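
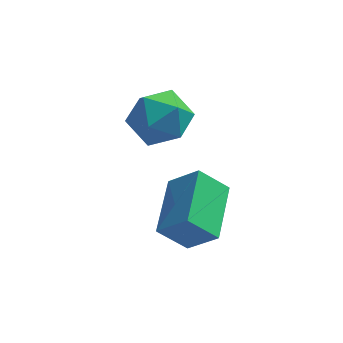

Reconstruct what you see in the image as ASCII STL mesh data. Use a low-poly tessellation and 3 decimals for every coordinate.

solid 
facet normal -0.894 0.361 -0.266
outer loop
vertex -0.172 1.678 -2.368
vertex -0.626 1.143 -1.571
vertex -0.273 2.132 -1.413
endloop
endfacet
facet normal -0.373 0.822 -0.430
outer loop
vertex -0.172 1.678 -2.368
vertex -0.273 2.132 -1.413
vertex 0.627 2.251 -1.965
endloop
endfacet
facet normal 0.085 0.491 -0.867
outer loop
vertex -0.172 1.678 -2.368
vertex 0.627 2.251 -1.965
vertex 0.829 1.335 -2.464
endloop
endfacet
facet normal -0.153 -0.173 -0.973
outer loop
vertex -0.172 1.678 -2.368
vertex 0.829 1.335 -2.464
vertex 0.054 0.651 -2.221
endloop
endfacet
facet normal -0.758 -0.253 -0.601
outer loop
vertex -0.172 1.678 -2.368
vertex 0.054 0.651 -2.221
vertex -0.626 1.143 -1.571
endloop
endfacet
facet normal -0.025 0.985 0.172
outer loop
vertex 0.627 2.251 -1.965
vertex -0.273 2.132 -1.413
vertex 0.666 2.069 -0.919
endloop
endfacet
facet normal -0.867 0.240 0.436
outer loop
vertex -0.273 2.132 -1.413
vertex -0.626 1.143 -1.571
vertex -0.109 1.385 -0.676
endloop
endfacet
facet normal -0.648 -0.754 -0.107
outer loop
vertex -0.626 1.143 -1.571
vertex 0.054 0.651 -2.221
vertex 0.093 0.469 -1.175
endloop
endfacet
facet normal 0.330 -0.625 -0.707
outer loop
vertex 0.054 0.651 -2.221
vertex 0.829 1.335 -2.464
vertex 0.993 0.588 -1.727
endloop
endfacet
facet normal 0.716 0.449 -0.535
outer loop
vertex 0.829 1.335 -2.464
vertex 0.627 2.251 -1.965
vertex 1.346 1.577 -1.569
endloop
endfacet
facet normal 0.153 0.173 0.973
outer loop
vertex 0.892 1.042 -0.772
vertex 0.666 2.069 -0.919
vertex -0.109 1.385 -0.676
endloop
endfacet
facet normal -0.085 -0.491 0.867
outer loop
vertex 0.892 1.042 -0.772
vertex -0.109 1.385 -0.676
vertex 0.093 0.469 -1.175
endloop
endfacet
facet normal 0.373 -0.822 0.430
outer loop
vertex 0.892 1.042 -0.772
vertex 0.093 0.469 -1.175
vertex 0.993 0.588 -1.727
endloop
endfacet
facet normal 0.894 -0.361 0.266
outer loop
vertex 0.892 1.042 -0.772
vertex 0.993 0.588 -1.727
vertex 1.346 1.577 -1.569
endloop
endfacet
facet normal 0.758 0.253 0.601
outer loop
vertex 0.892 1.042 -0.772
vertex 1.346 1.577 -1.569
vertex 0.666 2.069 -0.919
endloop
endfacet
facet normal -0.330 0.625 0.707
outer loop
vertex -0.109 1.385 -0.676
vertex 0.666 2.069 -0.919
vertex -0.273 2.132 -1.413
endloop
endfacet
facet normal -0.716 -0.449 0.535
outer loop
vertex 0.093 0.469 -1.175
vertex -0.109 1.385 -0.676
vertex -0.626 1.143 -1.571
endloop
endfacet
facet normal 0.025 -0.985 -0.172
outer loop
vertex 0.993 0.588 -1.727
vertex 0.093 0.469 -1.175
vertex 0.054 0.651 -2.221
endloop
endfacet
facet normal 0.867 -0.240 -0.436
outer loop
vertex 1.346 1.577 -1.569
vertex 0.993 0.588 -1.727
vertex 0.829 1.335 -2.464
endloop
endfacet
facet normal 0.648 0.754 0.107
outer loop
vertex 0.666 2.069 -0.919
vertex 1.346 1.577 -1.569
vertex 0.627 2.251 -1.965
endloop
endfacet
facet normal -0.690 0.235 -0.685
outer loop
vertex 0.457 -2.186 -3.323
vertex 0.69 -0.314 -2.915
vertex 1.321 -2.11 -4.167
endloop
endfacet
facet normal -0.121 -0.970 -0.211
outer loop
vertex 2.19 -2.406 -3.305
vertex 0.457 -2.186 -3.323
vertex 1.321 -2.11 -4.167
endloop
endfacet
facet normal -0.691 0.234 -0.684
outer loop
vertex 1.321 -2.11 -4.167
vertex 0.69 -0.314 -2.915
vertex 1.553 -0.238 -3.76
endloop
endfacet
facet normal 0.714 0.063 -0.698
outer loop
vertex 1.553 -0.238 -3.76
vertex 2.19 -2.406 -3.305
vertex 1.321 -2.11 -4.167
endloop
endfacet
facet normal -0.714 -0.063 0.698
outer loop
vertex 0.457 -2.186 -3.323
vertex 1.559 -0.61 -2.053
vertex 0.69 -0.314 -2.915
endloop
endfacet
facet normal -0.121 -0.970 -0.211
outer loop
vertex 1.327 -2.482 -2.46
vertex 0.457 -2.186 -3.323
vertex 2.19 -2.406 -3.305
endloop
endfacet
facet normal -0.714 -0.063 0.698
outer loop
vertex 1.327 -2.482 -2.46
vertex 1.559 -0.61 -2.053
vertex 0.457 -2.186 -3.323
endloop
endfacet
facet normal 0.121 0.970 0.211
outer loop
vertex 0.69 -0.314 -2.915
vertex 1.559 -0.61 -2.053
vertex 1.553 -0.238 -3.76
endloop
endfacet
facet normal 0.714 0.063 -0.698
outer loop
vertex 2.423 -0.534 -2.897
vertex 2.19 -2.406 -3.305
vertex 1.553 -0.238 -3.76
endloop
endfacet
facet normal 0.121 0.970 0.211
outer loop
vertex 1.553 -0.238 -3.76
vertex 1.559 -0.61 -2.053
vertex 2.423 -0.534 -2.897
endloop
endfacet
facet normal 0.691 -0.235 0.684
outer loop
vertex 2.423 -0.534 -2.897
vertex 1.327 -2.482 -2.46
vertex 2.19 -2.406 -3.305
endloop
endfacet
facet normal 0.690 -0.234 0.685
outer loop
vertex 1.559 -0.61 -2.053
vertex 1.327 -2.482 -2.46
vertex 2.423 -0.534 -2.897
endloop
endfacet

endsolid


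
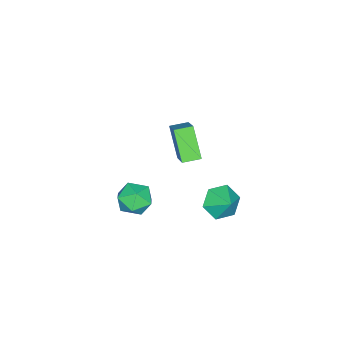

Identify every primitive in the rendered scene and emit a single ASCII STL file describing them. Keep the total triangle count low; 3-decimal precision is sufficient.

solid 
facet normal -0.112 0.881 -0.460
outer loop
vertex 3.374 0.449 -4.067
vertex 2.479 0.494 -3.762
vertex 3.177 0.857 -3.237
endloop
endfacet
facet normal 0.565 0.786 -0.252
outer loop
vertex 3.374 0.449 -4.067
vertex 3.177 0.857 -3.237
vertex 3.93 0.29 -3.318
endloop
endfacet
facet normal 0.807 0.189 -0.559
outer loop
vertex 3.374 0.449 -4.067
vertex 3.93 0.29 -3.318
vertex 3.698 -0.424 -3.895
endloop
endfacet
facet normal 0.280 -0.084 -0.956
outer loop
vertex 3.374 0.449 -4.067
vertex 3.698 -0.424 -3.895
vertex 2.801 -0.297 -4.169
endloop
endfacet
facet normal -0.287 0.343 -0.894
outer loop
vertex 3.374 0.449 -4.067
vertex 2.801 -0.297 -4.169
vertex 2.479 0.494 -3.762
endloop
endfacet
facet normal 0.567 0.687 0.454
outer loop
vertex 3.93 0.29 -3.318
vertex 3.177 0.857 -3.237
vertex 3.379 0.237 -2.551
endloop
endfacet
facet normal -0.527 0.842 0.118
outer loop
vertex 3.177 0.857 -3.237
vertex 2.479 0.494 -3.762
vertex 2.482 0.364 -2.825
endloop
endfacet
facet normal -0.811 -0.029 -0.585
outer loop
vertex 2.479 0.494 -3.762
vertex 2.801 -0.297 -4.169
vertex 2.25 -0.35 -3.402
endloop
endfacet
facet normal 0.107 -0.722 -0.684
outer loop
vertex 2.801 -0.297 -4.169
vertex 3.698 -0.424 -3.895
vertex 3.003 -0.917 -3.483
endloop
endfacet
facet normal 0.960 -0.278 -0.042
outer loop
vertex 3.698 -0.424 -3.895
vertex 3.93 0.29 -3.318
vertex 3.701 -0.554 -2.958
endloop
endfacet
facet normal -0.280 0.084 0.956
outer loop
vertex 2.806 -0.509 -2.653
vertex 3.379 0.237 -2.551
vertex 2.482 0.364 -2.825
endloop
endfacet
facet normal -0.807 -0.189 0.559
outer loop
vertex 2.806 -0.509 -2.653
vertex 2.482 0.364 -2.825
vertex 2.25 -0.35 -3.402
endloop
endfacet
facet normal -0.565 -0.786 0.252
outer loop
vertex 2.806 -0.509 -2.653
vertex 2.25 -0.35 -3.402
vertex 3.003 -0.917 -3.483
endloop
endfacet
facet normal 0.112 -0.881 0.460
outer loop
vertex 2.806 -0.509 -2.653
vertex 3.003 -0.917 -3.483
vertex 3.701 -0.554 -2.958
endloop
endfacet
facet normal 0.287 -0.343 0.894
outer loop
vertex 2.806 -0.509 -2.653
vertex 3.701 -0.554 -2.958
vertex 3.379 0.237 -2.551
endloop
endfacet
facet normal -0.107 0.722 0.684
outer loop
vertex 2.482 0.364 -2.825
vertex 3.379 0.237 -2.551
vertex 3.177 0.857 -3.237
endloop
endfacet
facet normal -0.960 0.278 0.042
outer loop
vertex 2.25 -0.35 -3.402
vertex 2.482 0.364 -2.825
vertex 2.479 0.494 -3.762
endloop
endfacet
facet normal -0.567 -0.687 -0.454
outer loop
vertex 3.003 -0.917 -3.483
vertex 2.25 -0.35 -3.402
vertex 2.801 -0.297 -4.169
endloop
endfacet
facet normal 0.527 -0.842 -0.118
outer loop
vertex 3.701 -0.554 -2.958
vertex 3.003 -0.917 -3.483
vertex 3.698 -0.424 -3.895
endloop
endfacet
facet normal 0.811 0.029 0.585
outer loop
vertex 3.379 0.237 -2.551
vertex 3.701 -0.554 -2.958
vertex 3.93 0.29 -3.318
endloop
endfacet
facet normal -0.633 0.767 0.099
outer loop
vertex 1.087 1.629 1.306
vertex 2.262 2.448 2.477
vertex 1.833 2.412 0.008
endloop
endfacet
facet normal -0.635 -0.443 -0.632
outer loop
vertex 2.378 1.752 -0.077
vertex 1.087 1.629 1.306
vertex 1.833 2.412 0.008
endloop
endfacet
facet normal -0.633 0.768 0.099
outer loop
vertex 1.833 2.412 0.008
vertex 2.262 2.448 2.477
vertex 3.009 3.231 1.179
endloop
endfacet
facet normal 0.442 0.464 -0.768
outer loop
vertex 3.009 3.231 1.179
vertex 2.378 1.752 -0.077
vertex 1.833 2.412 0.008
endloop
endfacet
facet normal -0.442 -0.464 0.768
outer loop
vertex 1.087 1.629 1.306
vertex 2.807 1.788 2.392
vertex 2.262 2.448 2.477
endloop
endfacet
facet normal -0.636 -0.442 -0.633
outer loop
vertex 1.631 0.969 1.221
vertex 1.087 1.629 1.306
vertex 2.378 1.752 -0.077
endloop
endfacet
facet normal -0.442 -0.463 0.768
outer loop
vertex 1.631 0.969 1.221
vertex 2.807 1.788 2.392
vertex 1.087 1.629 1.306
endloop
endfacet
facet normal 0.635 0.443 0.633
outer loop
vertex 2.262 2.448 2.477
vertex 2.807 1.788 2.392
vertex 3.009 3.231 1.179
endloop
endfacet
facet normal 0.442 0.463 -0.768
outer loop
vertex 3.553 2.571 1.094
vertex 2.378 1.752 -0.077
vertex 3.009 3.231 1.179
endloop
endfacet
facet normal 0.636 0.443 0.632
outer loop
vertex 3.009 3.231 1.179
vertex 2.807 1.788 2.392
vertex 3.553 2.571 1.094
endloop
endfacet
facet normal 0.633 -0.768 -0.099
outer loop
vertex 3.553 2.571 1.094
vertex 1.631 0.969 1.221
vertex 2.378 1.752 -0.077
endloop
endfacet
facet normal 0.633 -0.768 -0.099
outer loop
vertex 2.807 1.788 2.392
vertex 1.631 0.969 1.221
vertex 3.553 2.571 1.094
endloop
endfacet
facet normal -0.451 -0.649 -0.612
outer loop
vertex 1.547 3.26 -4.853
vertex 0.83 3.19 -4.25
vertex 0.812 3.841 -4.927
endloop
endfacet
facet normal 0.613 0.741 -0.272
outer loop
vertex 1.547 3.26 -4.853
vertex 0.812 3.841 -4.927
vertex 1.33 3.91 -3.57
endloop
endfacet
facet normal -0.451 -0.649 -0.612
outer loop
vertex 0.812 3.841 -4.927
vertex 0.83 3.19 -4.25
vertex 0.094 3.771 -4.324
endloop
endfacet
facet normal -0.106 0.994 -0.010
outer loop
vertex 0.812 3.841 -4.927
vertex 0.094 3.771 -4.324
vertex 1.33 3.91 -3.57
endloop
endfacet
facet normal -0.451 -0.649 -0.612
outer loop
vertex 0.094 3.771 -4.324
vertex 0.83 3.19 -4.25
vertex 0.112 3.119 -3.646
endloop
endfacet
facet normal -0.452 0.637 0.624
outer loop
vertex 0.094 3.771 -4.324
vertex 0.112 3.119 -3.646
vertex 1.33 3.91 -3.57
endloop
endfacet
facet normal -0.451 -0.649 -0.612
outer loop
vertex 0.112 3.119 -3.646
vertex 0.83 3.19 -4.25
vertex 0.848 2.538 -3.572
endloop
endfacet
facet normal -0.079 0.026 0.996
outer loop
vertex 0.112 3.119 -3.646
vertex 0.848 2.538 -3.572
vertex 1.33 3.91 -3.57
endloop
endfacet
facet normal -0.451 -0.649 -0.612
outer loop
vertex 0.848 2.538 -3.572
vertex 0.83 3.19 -4.25
vertex 1.565 2.609 -4.176
endloop
endfacet
facet normal 0.641 -0.226 0.734
outer loop
vertex 0.848 2.538 -3.572
vertex 1.565 2.609 -4.176
vertex 1.33 3.91 -3.57
endloop
endfacet
facet normal -0.451 -0.649 -0.612
outer loop
vertex 1.565 2.609 -4.176
vertex 0.83 3.19 -4.25
vertex 1.547 3.26 -4.853
endloop
endfacet
facet normal 0.986 0.131 0.100
outer loop
vertex 1.565 2.609 -4.176
vertex 1.547 3.26 -4.853
vertex 1.33 3.91 -3.57
endloop
endfacet

endsolid


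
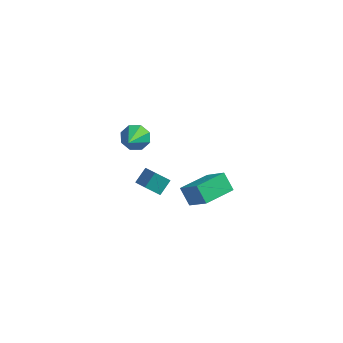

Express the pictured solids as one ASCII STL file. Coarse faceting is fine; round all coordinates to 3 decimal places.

solid 
facet normal -0.600 0.286 0.747
outer loop
vertex -1.783 2.444 -2.057
vertex -1.082 4.025 -2.099
vertex -2.893 2.907 -3.127
endloop
endfacet
facet normal -0.405 -0.914 0.025
outer loop
vertex -2.238 2.595 -3.941
vertex -1.783 2.444 -2.057
vertex -2.893 2.907 -3.127
endloop
endfacet
facet normal -0.601 0.287 0.746
outer loop
vertex -2.893 2.907 -3.127
vertex -1.082 4.025 -2.099
vertex -2.192 4.488 -3.17
endloop
endfacet
facet normal -0.689 0.288 -0.665
outer loop
vertex -2.192 4.488 -3.17
vertex -2.238 2.595 -3.941
vertex -2.893 2.907 -3.127
endloop
endfacet
facet normal 0.689 -0.288 0.665
outer loop
vertex -1.783 2.444 -2.057
vertex -0.427 3.713 -2.913
vertex -1.082 4.025 -2.099
endloop
endfacet
facet normal -0.405 -0.914 0.025
outer loop
vertex -1.128 2.132 -2.87
vertex -1.783 2.444 -2.057
vertex -2.238 2.595 -3.941
endloop
endfacet
facet normal 0.689 -0.287 0.665
outer loop
vertex -1.128 2.132 -2.87
vertex -0.427 3.713 -2.913
vertex -1.783 2.444 -2.057
endloop
endfacet
facet normal 0.405 0.914 -0.025
outer loop
vertex -1.082 4.025 -2.099
vertex -0.427 3.713 -2.913
vertex -2.192 4.488 -3.17
endloop
endfacet
facet normal -0.689 0.288 -0.665
outer loop
vertex -1.537 4.176 -3.983
vertex -2.238 2.595 -3.941
vertex -2.192 4.488 -3.17
endloop
endfacet
facet normal 0.405 0.914 -0.025
outer loop
vertex -2.192 4.488 -3.17
vertex -0.427 3.713 -2.913
vertex -1.537 4.176 -3.983
endloop
endfacet
facet normal 0.601 -0.286 -0.746
outer loop
vertex -1.537 4.176 -3.983
vertex -1.128 2.132 -2.87
vertex -2.238 2.595 -3.941
endloop
endfacet
facet normal 0.600 -0.286 -0.747
outer loop
vertex -0.427 3.713 -2.913
vertex -1.128 2.132 -2.87
vertex -1.537 4.176 -3.983
endloop
endfacet
facet normal -0.212 0.819 -0.533
outer loop
vertex -3.031 0.042 2.839
vertex -3.739 -0.042 2.992
vertex -3.181 0.308 3.307
endloop
endfacet
facet normal 0.951 -0.006 0.308
outer loop
vertex -3.031 0.042 2.839
vertex -3.181 0.308 3.307
vertex -3.381 -1.418 3.888
endloop
endfacet
facet normal -0.213 0.819 -0.533
outer loop
vertex -3.181 0.308 3.307
vertex -3.739 -0.042 2.992
vertex -3.659 0.368 3.59
endloop
endfacet
facet normal 0.517 0.219 0.827
outer loop
vertex -3.181 0.308 3.307
vertex -3.659 0.368 3.59
vertex -3.381 -1.418 3.888
endloop
endfacet
facet normal -0.214 0.819 -0.533
outer loop
vertex -3.659 0.368 3.59
vertex -3.739 -0.042 2.992
vertex -4.183 0.188 3.524
endloop
endfacet
facet normal -0.170 0.136 0.976
outer loop
vertex -3.659 0.368 3.59
vertex -4.183 0.188 3.524
vertex -3.381 -1.418 3.888
endloop
endfacet
facet normal -0.214 0.819 -0.533
outer loop
vertex -4.183 0.188 3.524
vertex -3.739 -0.042 2.992
vertex -4.448 -0.127 3.146
endloop
endfacet
facet normal -0.713 -0.204 0.670
outer loop
vertex -4.183 0.188 3.524
vertex -4.448 -0.127 3.146
vertex -3.381 -1.418 3.888
endloop
endfacet
facet normal -0.214 0.818 -0.534
outer loop
vertex -4.448 -0.127 3.146
vertex -3.739 -0.042 2.992
vertex -4.297 -0.393 2.678
endloop
endfacet
facet normal -0.792 -0.604 0.088
outer loop
vertex -4.448 -0.127 3.146
vertex -4.297 -0.393 2.678
vertex -3.381 -1.418 3.888
endloop
endfacet
facet normal -0.215 0.818 -0.533
outer loop
vertex -4.297 -0.393 2.678
vertex -3.739 -0.042 2.992
vertex -3.82 -0.453 2.394
endloop
endfacet
facet normal -0.360 -0.828 -0.429
outer loop
vertex -4.297 -0.393 2.678
vertex -3.82 -0.453 2.394
vertex -3.381 -1.418 3.888
endloop
endfacet
facet normal -0.213 0.818 -0.534
outer loop
vertex -3.82 -0.453 2.394
vertex -3.739 -0.042 2.992
vertex -3.295 -0.273 2.461
endloop
endfacet
facet normal 0.330 -0.746 -0.579
outer loop
vertex -3.82 -0.453 2.394
vertex -3.295 -0.273 2.461
vertex -3.381 -1.418 3.888
endloop
endfacet
facet normal -0.212 0.819 -0.534
outer loop
vertex -3.295 -0.273 2.461
vertex -3.739 -0.042 2.992
vertex -3.031 0.042 2.839
endloop
endfacet
facet normal 0.873 -0.405 -0.272
outer loop
vertex -3.295 -0.273 2.461
vertex -3.031 0.042 2.839
vertex -3.381 -1.418 3.888
endloop
endfacet
facet normal -0.601 -0.400 0.692
outer loop
vertex -2.446 -0.623 1.386
vertex -3.183 -0.147 1.021
vertex -2.621 -1.321 0.83
endloop
endfacet
facet normal 0.775 -0.501 0.385
outer loop
vertex -2.037 -0.933 0.159
vertex -2.446 -0.623 1.386
vertex -2.621 -1.321 0.83
endloop
endfacet
facet normal -0.602 -0.401 0.691
outer loop
vertex -2.621 -1.321 0.83
vertex -3.183 -0.147 1.021
vertex -3.357 -0.846 0.464
endloop
endfacet
facet normal -0.192 -0.768 -0.611
outer loop
vertex -3.357 -0.846 0.464
vertex -2.037 -0.933 0.159
vertex -2.621 -1.321 0.83
endloop
endfacet
facet normal 0.193 0.767 0.612
outer loop
vertex -2.446 -0.623 1.386
vertex -2.599 0.241 0.35
vertex -3.183 -0.147 1.021
endloop
endfacet
facet normal 0.776 -0.500 0.385
outer loop
vertex -1.863 -0.234 0.716
vertex -2.446 -0.623 1.386
vertex -2.037 -0.933 0.159
endloop
endfacet
facet normal 0.191 0.768 0.612
outer loop
vertex -1.863 -0.234 0.716
vertex -2.599 0.241 0.35
vertex -2.446 -0.623 1.386
endloop
endfacet
facet normal -0.775 0.500 -0.386
outer loop
vertex -3.183 -0.147 1.021
vertex -2.599 0.241 0.35
vertex -3.357 -0.846 0.464
endloop
endfacet
facet normal -0.192 -0.767 -0.612
outer loop
vertex -2.774 -0.457 -0.206
vertex -2.037 -0.933 0.159
vertex -3.357 -0.846 0.464
endloop
endfacet
facet normal -0.776 0.501 -0.384
outer loop
vertex -3.357 -0.846 0.464
vertex -2.599 0.241 0.35
vertex -2.774 -0.457 -0.206
endloop
endfacet
facet normal 0.601 0.401 -0.691
outer loop
vertex -2.774 -0.457 -0.206
vertex -1.863 -0.234 0.716
vertex -2.037 -0.933 0.159
endloop
endfacet
facet normal 0.602 0.400 -0.691
outer loop
vertex -2.599 0.241 0.35
vertex -1.863 -0.234 0.716
vertex -2.774 -0.457 -0.206
endloop
endfacet

endsolid


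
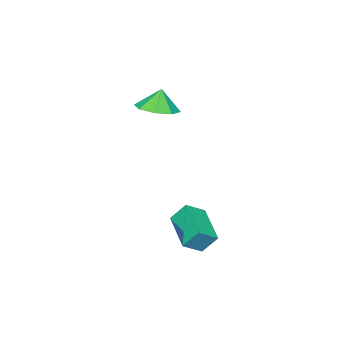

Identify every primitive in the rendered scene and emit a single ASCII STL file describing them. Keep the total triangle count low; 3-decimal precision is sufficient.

solid 
facet normal -0.310 0.529 0.790
outer loop
vertex 1.857 1.403 -2.866
vertex 2.863 2.826 -3.425
vertex 1.089 1.739 -3.393
endloop
endfacet
facet normal -0.550 -0.777 0.305
outer loop
vertex 1.397 1.214 -4.175
vertex 1.857 1.403 -2.866
vertex 1.089 1.739 -3.393
endloop
endfacet
facet normal -0.311 0.530 0.789
outer loop
vertex 1.089 1.739 -3.393
vertex 2.863 2.826 -3.425
vertex 2.096 3.161 -3.952
endloop
endfacet
facet normal -0.775 0.339 -0.533
outer loop
vertex 2.096 3.161 -3.952
vertex 1.397 1.214 -4.175
vertex 1.089 1.739 -3.393
endloop
endfacet
facet normal 0.775 -0.339 0.533
outer loop
vertex 1.857 1.403 -2.866
vertex 3.171 2.301 -4.207
vertex 2.863 2.826 -3.425
endloop
endfacet
facet normal -0.549 -0.778 0.305
outer loop
vertex 2.164 0.879 -3.648
vertex 1.857 1.403 -2.866
vertex 1.397 1.214 -4.175
endloop
endfacet
facet normal 0.775 -0.340 0.532
outer loop
vertex 2.164 0.879 -3.648
vertex 3.171 2.301 -4.207
vertex 1.857 1.403 -2.866
endloop
endfacet
facet normal 0.550 0.778 -0.306
outer loop
vertex 2.863 2.826 -3.425
vertex 3.171 2.301 -4.207
vertex 2.096 3.161 -3.952
endloop
endfacet
facet normal -0.776 0.339 -0.532
outer loop
vertex 2.403 2.637 -4.734
vertex 1.397 1.214 -4.175
vertex 2.096 3.161 -3.952
endloop
endfacet
facet normal 0.550 0.778 -0.305
outer loop
vertex 2.096 3.161 -3.952
vertex 3.171 2.301 -4.207
vertex 2.403 2.637 -4.734
endloop
endfacet
facet normal 0.311 -0.530 -0.789
outer loop
vertex 2.403 2.637 -4.734
vertex 2.164 0.879 -3.648
vertex 1.397 1.214 -4.175
endloop
endfacet
facet normal 0.310 -0.530 -0.789
outer loop
vertex 3.171 2.301 -4.207
vertex 2.164 0.879 -3.648
vertex 2.403 2.637 -4.734
endloop
endfacet
facet normal 0.244 -0.021 -0.969
outer loop
vertex -0.663 -3.304 0.207
vertex -1.153 -2.49 0.066
vertex -0.247 -2.706 0.299
endloop
endfacet
facet normal 0.440 -0.428 0.789
outer loop
vertex -0.663 -3.304 0.207
vertex -0.247 -2.706 0.299
vertex -1.407 -2.47 1.074
endloop
endfacet
facet normal 0.245 -0.019 -0.969
outer loop
vertex -0.247 -2.706 0.299
vertex -1.153 -2.49 0.066
vertex -0.361 -1.981 0.256
endloop
endfacet
facet normal 0.569 0.138 0.810
outer loop
vertex -0.247 -2.706 0.299
vertex -0.361 -1.981 0.256
vertex -1.407 -2.47 1.074
endloop
endfacet
facet normal 0.245 -0.020 -0.969
outer loop
vertex -0.361 -1.981 0.256
vertex -1.153 -2.49 0.066
vertex -0.939 -1.555 0.101
endloop
endfacet
facet normal 0.272 0.632 0.725
outer loop
vertex -0.361 -1.981 0.256
vertex -0.939 -1.555 0.101
vertex -1.407 -2.47 1.074
endloop
endfacet
facet normal 0.246 -0.020 -0.969
outer loop
vertex -0.939 -1.555 0.101
vertex -1.153 -2.49 0.066
vertex -1.642 -1.677 -0.075
endloop
endfacet
facet normal -0.278 0.763 0.583
outer loop
vertex -0.939 -1.555 0.101
vertex -1.642 -1.677 -0.075
vertex -1.407 -2.47 1.074
endloop
endfacet
facet normal 0.245 -0.020 -0.969
outer loop
vertex -1.642 -1.677 -0.075
vertex -1.153 -2.49 0.066
vertex -2.059 -2.275 -0.168
endloop
endfacet
facet normal -0.757 0.455 0.469
outer loop
vertex -1.642 -1.677 -0.075
vertex -2.059 -2.275 -0.168
vertex -1.407 -2.47 1.074
endloop
endfacet
facet normal 0.246 -0.020 -0.969
outer loop
vertex -2.059 -2.275 -0.168
vertex -1.153 -2.49 0.066
vertex -1.944 -3.0 -0.124
endloop
endfacet
facet normal -0.887 -0.114 0.448
outer loop
vertex -2.059 -2.275 -0.168
vertex -1.944 -3.0 -0.124
vertex -1.407 -2.47 1.074
endloop
endfacet
facet normal 0.245 -0.020 -0.969
outer loop
vertex -1.944 -3.0 -0.124
vertex -1.153 -2.49 0.066
vertex -1.366 -3.426 0.031
endloop
endfacet
facet normal -0.590 -0.607 0.533
outer loop
vertex -1.944 -3.0 -0.124
vertex -1.366 -3.426 0.031
vertex -1.407 -2.47 1.074
endloop
endfacet
facet normal 0.246 -0.020 -0.969
outer loop
vertex -1.366 -3.426 0.031
vertex -1.153 -2.49 0.066
vertex -0.663 -3.304 0.207
endloop
endfacet
facet normal -0.041 -0.737 0.674
outer loop
vertex -1.366 -3.426 0.031
vertex -0.663 -3.304 0.207
vertex -1.407 -2.47 1.074
endloop
endfacet

endsolid


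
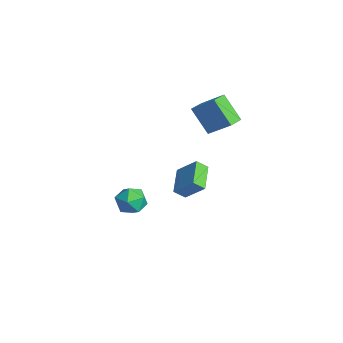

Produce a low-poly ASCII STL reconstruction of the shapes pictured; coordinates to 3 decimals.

solid 
facet normal -0.535 -0.491 -0.688
outer loop
vertex -2.174 0.272 -2.844
vertex -3.735 1.127 -2.24
vertex -2.03 0.963 -3.449
endloop
endfacet
facet normal 0.831 -0.455 -0.321
outer loop
vertex -1.105 1.813 -2.26
vertex -2.174 0.272 -2.844
vertex -2.03 0.963 -3.449
endloop
endfacet
facet normal -0.535 -0.491 -0.687
outer loop
vertex -2.03 0.963 -3.449
vertex -3.735 1.127 -2.24
vertex -3.591 1.818 -2.846
endloop
endfacet
facet normal 0.155 0.743 -0.652
outer loop
vertex -3.591 1.818 -2.846
vertex -1.105 1.813 -2.26
vertex -2.03 0.963 -3.449
endloop
endfacet
facet normal -0.155 -0.743 0.651
outer loop
vertex -2.174 0.272 -2.844
vertex -2.81 1.977 -1.051
vertex -3.735 1.127 -2.24
endloop
endfacet
facet normal 0.831 -0.455 -0.321
outer loop
vertex -1.249 1.122 -1.654
vertex -2.174 0.272 -2.844
vertex -1.105 1.813 -2.26
endloop
endfacet
facet normal -0.155 -0.743 0.651
outer loop
vertex -1.249 1.122 -1.654
vertex -2.81 1.977 -1.051
vertex -2.174 0.272 -2.844
endloop
endfacet
facet normal -0.831 0.455 0.321
outer loop
vertex -3.735 1.127 -2.24
vertex -2.81 1.977 -1.051
vertex -3.591 1.818 -2.846
endloop
endfacet
facet normal 0.155 0.743 -0.651
outer loop
vertex -2.666 2.668 -1.656
vertex -1.105 1.813 -2.26
vertex -3.591 1.818 -2.846
endloop
endfacet
facet normal -0.831 0.454 0.321
outer loop
vertex -3.591 1.818 -2.846
vertex -2.81 1.977 -1.051
vertex -2.666 2.668 -1.656
endloop
endfacet
facet normal 0.535 0.491 0.687
outer loop
vertex -2.666 2.668 -1.656
vertex -1.249 1.122 -1.654
vertex -1.105 1.813 -2.26
endloop
endfacet
facet normal 0.535 0.491 0.688
outer loop
vertex -2.81 1.977 -1.051
vertex -1.249 1.122 -1.654
vertex -2.666 2.668 -1.656
endloop
endfacet
facet normal -0.863 0.490 0.122
outer loop
vertex 1.106 -3.359 -0.097
vertex 0.893 -3.937 0.716
vertex 1.405 -3.063 0.833
endloop
endfacet
facet normal -0.371 0.913 -0.171
outer loop
vertex 1.106 -3.359 -0.097
vertex 1.405 -3.063 0.833
vertex 2.034 -2.957 0.037
endloop
endfacet
facet normal -0.151 0.609 -0.779
outer loop
vertex 1.106 -3.359 -0.097
vertex 2.034 -2.957 0.037
vertex 1.911 -3.767 -0.572
endloop
endfacet
facet normal -0.509 -0.003 -0.861
outer loop
vertex 1.106 -3.359 -0.097
vertex 1.911 -3.767 -0.572
vertex 1.205 -4.372 -0.152
endloop
endfacet
facet normal -0.950 -0.076 -0.303
outer loop
vertex 1.106 -3.359 -0.097
vertex 1.205 -4.372 -0.152
vertex 0.893 -3.937 0.716
endloop
endfacet
facet normal 0.187 0.944 0.273
outer loop
vertex 2.034 -2.957 0.037
vertex 1.405 -3.063 0.833
vertex 2.395 -3.288 0.932
endloop
endfacet
facet normal -0.612 0.258 0.748
outer loop
vertex 1.405 -3.063 0.833
vertex 0.893 -3.937 0.716
vertex 1.689 -3.893 1.352
endloop
endfacet
facet normal -0.751 -0.658 0.060
outer loop
vertex 0.893 -3.937 0.716
vertex 1.205 -4.372 -0.152
vertex 1.566 -4.703 0.743
endloop
endfacet
facet normal -0.038 -0.539 -0.841
outer loop
vertex 1.205 -4.372 -0.152
vertex 1.911 -3.767 -0.572
vertex 2.195 -4.597 -0.053
endloop
endfacet
facet normal 0.542 0.451 -0.709
outer loop
vertex 1.911 -3.767 -0.572
vertex 2.034 -2.957 0.037
vertex 2.707 -3.723 0.064
endloop
endfacet
facet normal 0.509 0.003 0.861
outer loop
vertex 2.494 -4.301 0.877
vertex 2.395 -3.288 0.932
vertex 1.689 -3.893 1.352
endloop
endfacet
facet normal 0.151 -0.609 0.779
outer loop
vertex 2.494 -4.301 0.877
vertex 1.689 -3.893 1.352
vertex 1.566 -4.703 0.743
endloop
endfacet
facet normal 0.371 -0.913 0.171
outer loop
vertex 2.494 -4.301 0.877
vertex 1.566 -4.703 0.743
vertex 2.195 -4.597 -0.053
endloop
endfacet
facet normal 0.863 -0.490 -0.122
outer loop
vertex 2.494 -4.301 0.877
vertex 2.195 -4.597 -0.053
vertex 2.707 -3.723 0.064
endloop
endfacet
facet normal 0.950 0.076 0.303
outer loop
vertex 2.494 -4.301 0.877
vertex 2.707 -3.723 0.064
vertex 2.395 -3.288 0.932
endloop
endfacet
facet normal 0.038 0.539 0.841
outer loop
vertex 1.689 -3.893 1.352
vertex 2.395 -3.288 0.932
vertex 1.405 -3.063 0.833
endloop
endfacet
facet normal -0.542 -0.451 0.709
outer loop
vertex 1.566 -4.703 0.743
vertex 1.689 -3.893 1.352
vertex 0.893 -3.937 0.716
endloop
endfacet
facet normal -0.187 -0.944 -0.273
outer loop
vertex 2.195 -4.597 -0.053
vertex 1.566 -4.703 0.743
vertex 1.205 -4.372 -0.152
endloop
endfacet
facet normal 0.612 -0.258 -0.748
outer loop
vertex 2.707 -3.723 0.064
vertex 2.195 -4.597 -0.053
vertex 1.911 -3.767 -0.572
endloop
endfacet
facet normal 0.751 0.658 -0.060
outer loop
vertex 2.395 -3.288 0.932
vertex 2.707 -3.723 0.064
vertex 2.034 -2.957 0.037
endloop
endfacet
facet normal -0.571 0.809 -0.140
outer loop
vertex -5.325 3.315 2.073
vertex -4.222 4.302 3.28
vertex -4.124 3.892 0.502
endloop
endfacet
facet normal -0.578 -0.517 -0.632
outer loop
vertex -3.478 2.978 0.66
vertex -5.325 3.315 2.073
vertex -4.124 3.892 0.502
endloop
endfacet
facet normal -0.571 0.809 -0.140
outer loop
vertex -4.124 3.892 0.502
vertex -4.222 4.302 3.28
vertex -3.02 4.879 1.709
endloop
endfacet
facet normal 0.583 0.280 -0.763
outer loop
vertex -3.02 4.879 1.709
vertex -3.478 2.978 0.66
vertex -4.124 3.892 0.502
endloop
endfacet
facet normal -0.583 -0.280 0.762
outer loop
vertex -5.325 3.315 2.073
vertex -3.576 3.388 3.438
vertex -4.222 4.302 3.28
endloop
endfacet
facet normal -0.578 -0.517 -0.632
outer loop
vertex -4.68 2.401 2.231
vertex -5.325 3.315 2.073
vertex -3.478 2.978 0.66
endloop
endfacet
facet normal -0.583 -0.280 0.762
outer loop
vertex -4.68 2.401 2.231
vertex -3.576 3.388 3.438
vertex -5.325 3.315 2.073
endloop
endfacet
facet normal 0.577 0.517 0.632
outer loop
vertex -4.222 4.302 3.28
vertex -3.576 3.388 3.438
vertex -3.02 4.879 1.709
endloop
endfacet
facet normal 0.584 0.280 -0.762
outer loop
vertex -2.375 3.965 1.867
vertex -3.478 2.978 0.66
vertex -3.02 4.879 1.709
endloop
endfacet
facet normal 0.578 0.517 0.632
outer loop
vertex -3.02 4.879 1.709
vertex -3.576 3.388 3.438
vertex -2.375 3.965 1.867
endloop
endfacet
facet normal 0.571 -0.809 0.140
outer loop
vertex -2.375 3.965 1.867
vertex -4.68 2.401 2.231
vertex -3.478 2.978 0.66
endloop
endfacet
facet normal 0.571 -0.809 0.139
outer loop
vertex -3.576 3.388 3.438
vertex -4.68 2.401 2.231
vertex -2.375 3.965 1.867
endloop
endfacet

endsolid


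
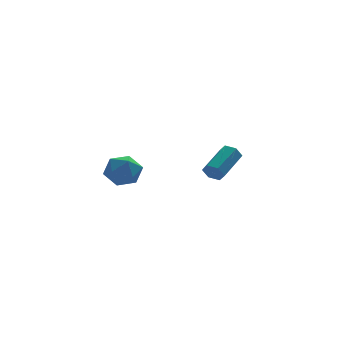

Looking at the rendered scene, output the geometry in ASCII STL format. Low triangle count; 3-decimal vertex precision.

solid 
facet normal -0.672 -0.623 -0.400
outer loop
vertex 1.624 2.62 0.531
vertex 1.315 2.631 1.033
vertex 1.202 3.025 0.609
endloop
endfacet
facet normal 0.193 0.375 -0.907
outer loop
vertex 1.624 2.62 0.531
vertex 1.202 3.025 0.609
vertex 2.854 3.759 1.264
endloop
endfacet
facet normal 0.192 0.377 -0.906
outer loop
vertex 2.854 3.759 1.264
vertex 1.202 3.025 0.609
vertex 2.432 4.164 1.343
endloop
endfacet
facet normal 0.672 0.622 0.401
outer loop
vertex 2.854 3.759 1.264
vertex 2.432 4.164 1.343
vertex 2.545 3.769 1.767
endloop
endfacet
facet normal -0.672 -0.623 -0.400
outer loop
vertex 1.202 3.025 0.609
vertex 1.315 2.631 1.033
vertex 0.893 3.035 1.112
endloop
endfacet
facet normal -0.523 0.783 -0.337
outer loop
vertex 1.202 3.025 0.609
vertex 0.893 3.035 1.112
vertex 2.432 4.164 1.343
endloop
endfacet
facet normal -0.523 0.783 -0.337
outer loop
vertex 2.432 4.164 1.343
vertex 0.893 3.035 1.112
vertex 2.123 4.174 1.846
endloop
endfacet
facet normal 0.672 0.622 0.401
outer loop
vertex 2.432 4.164 1.343
vertex 2.123 4.174 1.846
vertex 2.545 3.769 1.767
endloop
endfacet
facet normal -0.672 -0.623 -0.400
outer loop
vertex 0.893 3.035 1.112
vertex 1.315 2.631 1.033
vertex 1.006 2.641 1.536
endloop
endfacet
facet normal -0.715 0.406 0.568
outer loop
vertex 0.893 3.035 1.112
vertex 1.006 2.641 1.536
vertex 2.123 4.174 1.846
endloop
endfacet
facet normal -0.715 0.406 0.569
outer loop
vertex 2.123 4.174 1.846
vertex 1.006 2.641 1.536
vertex 2.236 3.78 2.269
endloop
endfacet
facet normal 0.672 0.623 0.400
outer loop
vertex 2.123 4.174 1.846
vertex 2.236 3.78 2.269
vertex 2.545 3.769 1.767
endloop
endfacet
facet normal -0.672 -0.622 -0.401
outer loop
vertex 1.006 2.641 1.536
vertex 1.315 2.631 1.033
vertex 1.428 2.236 1.457
endloop
endfacet
facet normal -0.192 -0.376 0.906
outer loop
vertex 1.006 2.641 1.536
vertex 1.428 2.236 1.457
vertex 2.236 3.78 2.269
endloop
endfacet
facet normal -0.193 -0.376 0.906
outer loop
vertex 2.236 3.78 2.269
vertex 1.428 2.236 1.457
vertex 2.658 3.375 2.191
endloop
endfacet
facet normal 0.672 0.623 0.400
outer loop
vertex 2.236 3.78 2.269
vertex 2.658 3.375 2.191
vertex 2.545 3.769 1.767
endloop
endfacet
facet normal -0.672 -0.622 -0.401
outer loop
vertex 1.428 2.236 1.457
vertex 1.315 2.631 1.033
vertex 1.737 2.226 0.954
endloop
endfacet
facet normal 0.523 -0.783 0.337
outer loop
vertex 1.428 2.236 1.457
vertex 1.737 2.226 0.954
vertex 2.658 3.375 2.191
endloop
endfacet
facet normal 0.523 -0.783 0.337
outer loop
vertex 2.658 3.375 2.191
vertex 1.737 2.226 0.954
vertex 2.967 3.365 1.688
endloop
endfacet
facet normal 0.672 0.623 0.400
outer loop
vertex 2.658 3.375 2.191
vertex 2.967 3.365 1.688
vertex 2.545 3.769 1.767
endloop
endfacet
facet normal -0.672 -0.623 -0.400
outer loop
vertex 1.737 2.226 0.954
vertex 1.315 2.631 1.033
vertex 1.624 2.62 0.531
endloop
endfacet
facet normal 0.715 -0.406 -0.569
outer loop
vertex 1.737 2.226 0.954
vertex 1.624 2.62 0.531
vertex 2.967 3.365 1.688
endloop
endfacet
facet normal 0.715 -0.407 -0.568
outer loop
vertex 2.967 3.365 1.688
vertex 1.624 2.62 0.531
vertex 2.854 3.759 1.264
endloop
endfacet
facet normal 0.672 0.623 0.400
outer loop
vertex 2.967 3.365 1.688
vertex 2.854 3.759 1.264
vertex 2.545 3.769 1.767
endloop
endfacet
facet normal -0.941 -0.055 0.335
outer loop
vertex -4.655 -0.281 2.802
vertex -4.457 -1.105 3.223
vertex -4.337 -0.292 3.693
endloop
endfacet
facet normal -0.733 0.625 0.269
outer loop
vertex -4.655 -0.281 2.802
vertex -4.337 -0.292 3.693
vertex -4.011 0.353 3.083
endloop
endfacet
facet normal -0.543 0.733 -0.410
outer loop
vertex -4.655 -0.281 2.802
vertex -4.011 0.353 3.083
vertex -3.929 -0.06 2.236
endloop
endfacet
facet normal -0.633 0.121 -0.765
outer loop
vertex -4.655 -0.281 2.802
vertex -3.929 -0.06 2.236
vertex -4.205 -0.961 2.322
endloop
endfacet
facet normal -0.879 -0.367 -0.304
outer loop
vertex -4.655 -0.281 2.802
vertex -4.205 -0.961 2.322
vertex -4.457 -1.105 3.223
endloop
endfacet
facet normal -0.155 0.719 0.677
outer loop
vertex -4.011 0.353 3.083
vertex -4.337 -0.292 3.693
vertex -3.415 -0.079 3.678
endloop
endfacet
facet normal -0.491 -0.380 0.784
outer loop
vertex -4.337 -0.292 3.693
vertex -4.457 -1.105 3.223
vertex -3.691 -0.98 3.764
endloop
endfacet
facet normal -0.391 -0.885 -0.251
outer loop
vertex -4.457 -1.105 3.223
vertex -4.205 -0.961 2.322
vertex -3.609 -1.393 2.917
endloop
endfacet
facet normal 0.006 -0.097 -0.995
outer loop
vertex -4.205 -0.961 2.322
vertex -3.929 -0.06 2.236
vertex -3.283 -0.748 2.307
endloop
endfacet
facet normal 0.152 0.894 -0.421
outer loop
vertex -3.929 -0.06 2.236
vertex -4.011 0.353 3.083
vertex -3.163 0.065 2.777
endloop
endfacet
facet normal 0.633 -0.121 0.765
outer loop
vertex -2.965 -0.759 3.198
vertex -3.415 -0.079 3.678
vertex -3.691 -0.98 3.764
endloop
endfacet
facet normal 0.543 -0.733 0.410
outer loop
vertex -2.965 -0.759 3.198
vertex -3.691 -0.98 3.764
vertex -3.609 -1.393 2.917
endloop
endfacet
facet normal 0.733 -0.625 -0.269
outer loop
vertex -2.965 -0.759 3.198
vertex -3.609 -1.393 2.917
vertex -3.283 -0.748 2.307
endloop
endfacet
facet normal 0.941 0.055 -0.335
outer loop
vertex -2.965 -0.759 3.198
vertex -3.283 -0.748 2.307
vertex -3.163 0.065 2.777
endloop
endfacet
facet normal 0.879 0.367 0.304
outer loop
vertex -2.965 -0.759 3.198
vertex -3.163 0.065 2.777
vertex -3.415 -0.079 3.678
endloop
endfacet
facet normal -0.006 0.097 0.995
outer loop
vertex -3.691 -0.98 3.764
vertex -3.415 -0.079 3.678
vertex -4.337 -0.292 3.693
endloop
endfacet
facet normal -0.152 -0.894 0.421
outer loop
vertex -3.609 -1.393 2.917
vertex -3.691 -0.98 3.764
vertex -4.457 -1.105 3.223
endloop
endfacet
facet normal 0.155 -0.719 -0.677
outer loop
vertex -3.283 -0.748 2.307
vertex -3.609 -1.393 2.917
vertex -4.205 -0.961 2.322
endloop
endfacet
facet normal 0.491 0.380 -0.784
outer loop
vertex -3.163 0.065 2.777
vertex -3.283 -0.748 2.307
vertex -3.929 -0.06 2.236
endloop
endfacet
facet normal 0.391 0.885 0.251
outer loop
vertex -3.415 -0.079 3.678
vertex -3.163 0.065 2.777
vertex -4.011 0.353 3.083
endloop
endfacet

endsolid


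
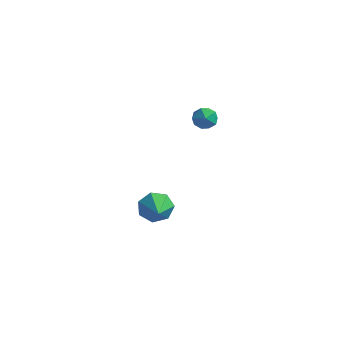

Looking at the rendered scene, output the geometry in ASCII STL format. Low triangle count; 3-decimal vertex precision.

solid 
facet normal -0.458 0.781 -0.425
outer loop
vertex -2.017 -2.795 -4.945
vertex -2.687 -2.821 -4.272
vertex -1.867 -2.341 -4.273
endloop
endfacet
facet normal 0.983 -0.116 -0.141
outer loop
vertex -2.017 -2.795 -4.945
vertex -1.867 -2.341 -4.273
vertex -1.973 -4.039 -3.608
endloop
endfacet
facet normal -0.458 0.781 -0.425
outer loop
vertex -1.867 -2.341 -4.273
vertex -2.687 -2.821 -4.272
vertex -2.335 -2.249 -3.6
endloop
endfacet
facet normal 0.820 0.163 0.548
outer loop
vertex -1.867 -2.341 -4.273
vertex -2.335 -2.249 -3.6
vertex -1.973 -4.039 -3.608
endloop
endfacet
facet normal -0.457 0.781 -0.425
outer loop
vertex -2.335 -2.249 -3.6
vertex -2.687 -2.821 -4.272
vertex -3.068 -2.587 -3.433
endloop
endfacet
facet normal 0.206 0.037 0.978
outer loop
vertex -2.335 -2.249 -3.6
vertex -3.068 -2.587 -3.433
vertex -1.973 -4.039 -3.608
endloop
endfacet
facet normal -0.458 0.781 -0.426
outer loop
vertex -3.068 -2.587 -3.433
vertex -2.687 -2.821 -4.272
vertex -3.514 -3.102 -3.898
endloop
endfacet
facet normal -0.399 -0.400 0.825
outer loop
vertex -3.068 -2.587 -3.433
vertex -3.514 -3.102 -3.898
vertex -1.973 -4.039 -3.608
endloop
endfacet
facet normal -0.458 0.781 -0.426
outer loop
vertex -3.514 -3.102 -3.898
vertex -2.687 -2.821 -4.272
vertex -3.337 -3.405 -4.644
endloop
endfacet
facet normal -0.536 -0.819 0.205
outer loop
vertex -3.514 -3.102 -3.898
vertex -3.337 -3.405 -4.644
vertex -1.973 -4.039 -3.608
endloop
endfacet
facet normal -0.458 0.781 -0.425
outer loop
vertex -3.337 -3.405 -4.644
vertex -2.687 -2.821 -4.272
vertex -2.671 -3.268 -5.11
endloop
endfacet
facet normal -0.105 -0.904 -0.415
outer loop
vertex -3.337 -3.405 -4.644
vertex -2.671 -3.268 -5.11
vertex -1.973 -4.039 -3.608
endloop
endfacet
facet normal -0.457 0.781 -0.425
outer loop
vertex -2.671 -3.268 -5.11
vertex -2.687 -2.821 -4.272
vertex -2.017 -2.795 -4.945
endloop
endfacet
facet normal 0.571 -0.591 -0.569
outer loop
vertex -2.671 -3.268 -5.11
vertex -2.017 -2.795 -4.945
vertex -1.973 -4.039 -3.608
endloop
endfacet
facet normal -0.580 0.492 0.649
outer loop
vertex -1.191 -1.562 2.579
vertex -0.736 -1.76 3.136
vertex -0.615 -1.125 2.763
endloop
endfacet
facet normal -0.605 0.796 0.004
outer loop
vertex -1.191 -1.562 2.579
vertex -0.615 -1.125 2.763
vertex -0.778 -1.245 2.045
endloop
endfacet
facet normal -0.832 0.306 -0.462
outer loop
vertex -1.191 -1.562 2.579
vertex -0.778 -1.245 2.045
vertex -0.999 -1.954 1.974
endloop
endfacet
facet normal -0.948 -0.301 -0.106
outer loop
vertex -1.191 -1.562 2.579
vertex -0.999 -1.954 1.974
vertex -0.973 -2.273 2.648
endloop
endfacet
facet normal -0.792 -0.187 0.581
outer loop
vertex -1.191 -1.562 2.579
vertex -0.973 -2.273 2.648
vertex -0.736 -1.76 3.136
endloop
endfacet
facet normal 0.059 0.982 -0.178
outer loop
vertex -0.778 -1.245 2.045
vertex -0.615 -1.125 2.763
vertex -0.067 -1.247 2.272
endloop
endfacet
facet normal 0.100 0.490 0.866
outer loop
vertex -0.615 -1.125 2.763
vertex -0.736 -1.76 3.136
vertex -0.041 -1.566 2.946
endloop
endfacet
facet normal -0.243 -0.607 0.756
outer loop
vertex -0.736 -1.76 3.136
vertex -0.973 -2.273 2.648
vertex -0.262 -2.275 2.875
endloop
endfacet
facet normal -0.495 -0.792 -0.356
outer loop
vertex -0.973 -2.273 2.648
vertex -0.999 -1.954 1.974
vertex -0.425 -2.395 2.157
endloop
endfacet
facet normal -0.308 0.189 -0.932
outer loop
vertex -0.999 -1.954 1.974
vertex -0.778 -1.245 2.045
vertex -0.304 -1.76 1.784
endloop
endfacet
facet normal 0.948 0.301 0.106
outer loop
vertex 0.151 -1.958 2.341
vertex -0.067 -1.247 2.272
vertex -0.041 -1.566 2.946
endloop
endfacet
facet normal 0.832 -0.306 0.462
outer loop
vertex 0.151 -1.958 2.341
vertex -0.041 -1.566 2.946
vertex -0.262 -2.275 2.875
endloop
endfacet
facet normal 0.605 -0.796 -0.004
outer loop
vertex 0.151 -1.958 2.341
vertex -0.262 -2.275 2.875
vertex -0.425 -2.395 2.157
endloop
endfacet
facet normal 0.580 -0.492 -0.649
outer loop
vertex 0.151 -1.958 2.341
vertex -0.425 -2.395 2.157
vertex -0.304 -1.76 1.784
endloop
endfacet
facet normal 0.792 0.187 -0.581
outer loop
vertex 0.151 -1.958 2.341
vertex -0.304 -1.76 1.784
vertex -0.067 -1.247 2.272
endloop
endfacet
facet normal 0.495 0.792 0.356
outer loop
vertex -0.041 -1.566 2.946
vertex -0.067 -1.247 2.272
vertex -0.615 -1.125 2.763
endloop
endfacet
facet normal 0.308 -0.189 0.932
outer loop
vertex -0.262 -2.275 2.875
vertex -0.041 -1.566 2.946
vertex -0.736 -1.76 3.136
endloop
endfacet
facet normal -0.059 -0.982 0.178
outer loop
vertex -0.425 -2.395 2.157
vertex -0.262 -2.275 2.875
vertex -0.973 -2.273 2.648
endloop
endfacet
facet normal -0.100 -0.490 -0.866
outer loop
vertex -0.304 -1.76 1.784
vertex -0.425 -2.395 2.157
vertex -0.999 -1.954 1.974
endloop
endfacet
facet normal 0.243 0.607 -0.756
outer loop
vertex -0.067 -1.247 2.272
vertex -0.304 -1.76 1.784
vertex -0.778 -1.245 2.045
endloop
endfacet

endsolid


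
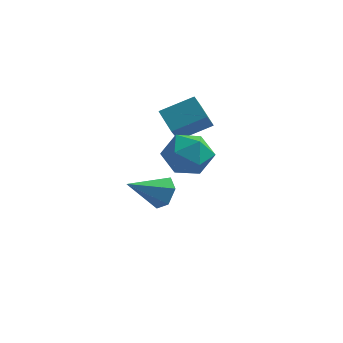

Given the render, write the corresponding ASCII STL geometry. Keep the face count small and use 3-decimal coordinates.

solid 
facet normal -0.891 0.277 0.359
outer loop
vertex -1.624 -3.269 2.758
vertex -1.077 -2.803 3.757
vertex -1.256 -2.095 2.766
endloop
endfacet
facet normal -0.891 0.282 -0.355
outer loop
vertex -1.624 -3.269 2.758
vertex -1.256 -2.095 2.766
vertex -1.077 -2.789 1.766
endloop
endfacet
facet normal -0.724 -0.374 -0.580
outer loop
vertex -1.624 -3.269 2.758
vertex -1.077 -2.789 1.766
vertex -0.788 -3.925 2.138
endloop
endfacet
facet normal -0.620 -0.785 -0.005
outer loop
vertex -1.624 -3.269 2.758
vertex -0.788 -3.925 2.138
vertex -0.787 -3.934 3.368
endloop
endfacet
facet normal -0.723 -0.383 0.575
outer loop
vertex -1.624 -3.269 2.758
vertex -0.787 -3.934 3.368
vertex -1.077 -2.803 3.757
endloop
endfacet
facet normal -0.378 0.728 -0.573
outer loop
vertex -1.077 -2.789 1.766
vertex -1.256 -2.095 2.766
vertex -0.193 -2.026 2.152
endloop
endfacet
facet normal -0.378 0.720 0.582
outer loop
vertex -1.256 -2.095 2.766
vertex -1.077 -2.803 3.757
vertex -0.192 -2.035 3.382
endloop
endfacet
facet normal -0.107 -0.348 0.932
outer loop
vertex -1.077 -2.803 3.757
vertex -0.787 -3.934 3.368
vertex 0.097 -3.171 3.754
endloop
endfacet
facet normal 0.061 -0.998 -0.007
outer loop
vertex -0.787 -3.934 3.368
vertex -0.788 -3.925 2.138
vertex 0.276 -3.865 2.754
endloop
endfacet
facet normal -0.107 -0.334 -0.937
outer loop
vertex -0.788 -3.925 2.138
vertex -1.077 -2.789 1.766
vertex 0.097 -3.157 1.763
endloop
endfacet
facet normal 0.620 0.785 0.005
outer loop
vertex 0.644 -2.691 2.762
vertex -0.193 -2.026 2.152
vertex -0.192 -2.035 3.382
endloop
endfacet
facet normal 0.724 0.374 0.580
outer loop
vertex 0.644 -2.691 2.762
vertex -0.192 -2.035 3.382
vertex 0.097 -3.171 3.754
endloop
endfacet
facet normal 0.891 -0.282 0.355
outer loop
vertex 0.644 -2.691 2.762
vertex 0.097 -3.171 3.754
vertex 0.276 -3.865 2.754
endloop
endfacet
facet normal 0.891 -0.277 -0.359
outer loop
vertex 0.644 -2.691 2.762
vertex 0.276 -3.865 2.754
vertex 0.097 -3.157 1.763
endloop
endfacet
facet normal 0.723 0.383 -0.575
outer loop
vertex 0.644 -2.691 2.762
vertex 0.097 -3.157 1.763
vertex -0.193 -2.026 2.152
endloop
endfacet
facet normal -0.061 0.998 0.007
outer loop
vertex -0.192 -2.035 3.382
vertex -0.193 -2.026 2.152
vertex -1.256 -2.095 2.766
endloop
endfacet
facet normal 0.107 0.334 0.937
outer loop
vertex 0.097 -3.171 3.754
vertex -0.192 -2.035 3.382
vertex -1.077 -2.803 3.757
endloop
endfacet
facet normal 0.378 -0.728 0.573
outer loop
vertex 0.276 -3.865 2.754
vertex 0.097 -3.171 3.754
vertex -0.787 -3.934 3.368
endloop
endfacet
facet normal 0.378 -0.720 -0.582
outer loop
vertex 0.097 -3.157 1.763
vertex 0.276 -3.865 2.754
vertex -0.788 -3.925 2.138
endloop
endfacet
facet normal 0.107 0.348 -0.932
outer loop
vertex -0.193 -2.026 2.152
vertex 0.097 -3.157 1.763
vertex -1.077 -2.789 1.766
endloop
endfacet
facet normal -0.789 -0.456 -0.411
outer loop
vertex -3.174 1.414 2.55
vertex -3.242 2.695 1.258
vertex -2.347 0.679 1.777
endloop
endfacet
facet normal 0.037 -0.704 0.709
outer loop
vertex -0.918 1.505 2.522
vertex -3.174 1.414 2.55
vertex -2.347 0.679 1.777
endloop
endfacet
facet normal -0.789 -0.456 -0.412
outer loop
vertex -2.347 0.679 1.777
vertex -3.242 2.695 1.258
vertex -2.414 1.96 0.486
endloop
endfacet
facet normal 0.613 -0.545 -0.572
outer loop
vertex -2.414 1.96 0.486
vertex -0.918 1.505 2.522
vertex -2.347 0.679 1.777
endloop
endfacet
facet normal -0.613 0.545 0.572
outer loop
vertex -3.174 1.414 2.55
vertex -1.813 3.521 2.003
vertex -3.242 2.695 1.258
endloop
endfacet
facet normal 0.037 -0.704 0.710
outer loop
vertex -1.746 2.24 3.294
vertex -3.174 1.414 2.55
vertex -0.918 1.505 2.522
endloop
endfacet
facet normal -0.613 0.545 0.572
outer loop
vertex -1.746 2.24 3.294
vertex -1.813 3.521 2.003
vertex -3.174 1.414 2.55
endloop
endfacet
facet normal -0.037 0.704 -0.710
outer loop
vertex -3.242 2.695 1.258
vertex -1.813 3.521 2.003
vertex -2.414 1.96 0.486
endloop
endfacet
facet normal 0.613 -0.545 -0.572
outer loop
vertex -0.986 2.786 1.23
vertex -0.918 1.505 2.522
vertex -2.414 1.96 0.486
endloop
endfacet
facet normal -0.038 0.704 -0.709
outer loop
vertex -2.414 1.96 0.486
vertex -1.813 3.521 2.003
vertex -0.986 2.786 1.23
endloop
endfacet
facet normal 0.789 0.457 0.411
outer loop
vertex -0.986 2.786 1.23
vertex -1.746 2.24 3.294
vertex -0.918 1.505 2.522
endloop
endfacet
facet normal 0.789 0.456 0.411
outer loop
vertex -1.813 3.521 2.003
vertex -1.746 2.24 3.294
vertex -0.986 2.786 1.23
endloop
endfacet
facet normal 0.696 0.529 -0.486
outer loop
vertex -2.282 1.069 -2.231
vertex -2.937 1.382 -2.828
vertex -2.751 1.861 -2.041
endloop
endfacet
facet normal 0.223 -0.100 0.970
outer loop
vertex -2.282 1.069 -2.231
vertex -2.751 1.861 -2.041
vertex -4.363 0.298 -1.832
endloop
endfacet
facet normal 0.696 0.529 -0.486
outer loop
vertex -2.751 1.861 -2.041
vertex -2.937 1.382 -2.828
vertex -3.406 2.174 -2.638
endloop
endfacet
facet normal -0.419 0.530 0.737
outer loop
vertex -2.751 1.861 -2.041
vertex -3.406 2.174 -2.638
vertex -4.363 0.298 -1.832
endloop
endfacet
facet normal 0.696 0.529 -0.486
outer loop
vertex -3.406 2.174 -2.638
vertex -2.937 1.382 -2.828
vertex -3.592 1.695 -3.425
endloop
endfacet
facet normal -0.899 0.436 -0.053
outer loop
vertex -3.406 2.174 -2.638
vertex -3.592 1.695 -3.425
vertex -4.363 0.298 -1.832
endloop
endfacet
facet normal 0.696 0.529 -0.486
outer loop
vertex -3.592 1.695 -3.425
vertex -2.937 1.382 -2.828
vertex -3.123 0.903 -3.616
endloop
endfacet
facet normal -0.737 -0.289 -0.611
outer loop
vertex -3.592 1.695 -3.425
vertex -3.123 0.903 -3.616
vertex -4.363 0.298 -1.832
endloop
endfacet
facet normal 0.696 0.529 -0.486
outer loop
vertex -3.123 0.903 -3.616
vertex -2.937 1.382 -2.828
vertex -2.468 0.59 -3.019
endloop
endfacet
facet normal -0.095 -0.921 -0.378
outer loop
vertex -3.123 0.903 -3.616
vertex -2.468 0.59 -3.019
vertex -4.363 0.298 -1.832
endloop
endfacet
facet normal 0.696 0.529 -0.486
outer loop
vertex -2.468 0.59 -3.019
vertex -2.937 1.382 -2.828
vertex -2.282 1.069 -2.231
endloop
endfacet
facet normal 0.385 -0.826 0.411
outer loop
vertex -2.468 0.59 -3.019
vertex -2.282 1.069 -2.231
vertex -4.363 0.298 -1.832
endloop
endfacet

endsolid


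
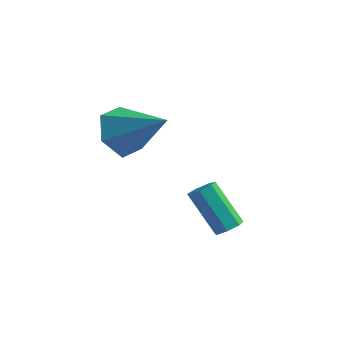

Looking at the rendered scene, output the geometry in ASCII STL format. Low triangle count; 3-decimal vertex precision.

solid 
facet normal 0.613 -0.130 -0.779
outer loop
vertex 1.627 0.049 -3.74
vertex 1.304 -0.293 -3.937
vertex 1.317 0.211 -4.011
endloop
endfacet
facet normal 0.365 0.921 0.134
outer loop
vertex 1.627 0.049 -3.74
vertex 1.317 0.211 -4.011
vertex 0.558 0.276 -2.386
endloop
endfacet
facet normal 0.366 0.921 0.134
outer loop
vertex 0.558 0.276 -2.386
vertex 1.317 0.211 -4.011
vertex 0.249 0.438 -2.657
endloop
endfacet
facet normal -0.614 0.130 0.778
outer loop
vertex 0.558 0.276 -2.386
vertex 0.249 0.438 -2.657
vertex 0.236 -0.067 -2.583
endloop
endfacet
facet normal 0.615 -0.130 -0.777
outer loop
vertex 1.317 0.211 -4.011
vertex 1.304 -0.293 -3.937
vertex 0.998 -0.007 -4.227
endloop
endfacet
facet normal -0.320 0.861 -0.396
outer loop
vertex 1.317 0.211 -4.011
vertex 0.998 -0.007 -4.227
vertex 0.249 0.438 -2.657
endloop
endfacet
facet normal -0.319 0.861 -0.396
outer loop
vertex 0.249 0.438 -2.657
vertex 0.998 -0.007 -4.227
vertex -0.071 0.22 -2.873
endloop
endfacet
facet normal -0.614 0.130 0.779
outer loop
vertex 0.249 0.438 -2.657
vertex -0.071 0.22 -2.873
vertex 0.236 -0.067 -2.583
endloop
endfacet
facet normal 0.614 -0.132 -0.778
outer loop
vertex 0.998 -0.007 -4.227
vertex 1.304 -0.293 -3.937
vertex 0.909 -0.44 -4.224
endloop
endfacet
facet normal -0.763 0.152 -0.628
outer loop
vertex 0.998 -0.007 -4.227
vertex 0.909 -0.44 -4.224
vertex -0.071 0.22 -2.873
endloop
endfacet
facet normal -0.764 0.151 -0.628
outer loop
vertex -0.071 0.22 -2.873
vertex 0.909 -0.44 -4.224
vertex -0.159 -0.214 -2.87
endloop
endfacet
facet normal -0.614 0.130 0.779
outer loop
vertex -0.071 0.22 -2.873
vertex -0.159 -0.214 -2.87
vertex 0.236 -0.067 -2.583
endloop
endfacet
facet normal 0.614 -0.130 -0.778
outer loop
vertex 0.909 -0.44 -4.224
vertex 1.304 -0.293 -3.937
vertex 1.118 -0.763 -4.005
endloop
endfacet
facet normal -0.632 -0.671 -0.387
outer loop
vertex 0.909 -0.44 -4.224
vertex 1.118 -0.763 -4.005
vertex -0.159 -0.214 -2.87
endloop
endfacet
facet normal -0.632 -0.671 -0.387
outer loop
vertex -0.159 -0.214 -2.87
vertex 1.118 -0.763 -4.005
vertex 0.05 -0.537 -2.651
endloop
endfacet
facet normal -0.614 0.130 0.778
outer loop
vertex -0.159 -0.214 -2.87
vertex 0.05 -0.537 -2.651
vertex 0.236 -0.067 -2.583
endloop
endfacet
facet normal 0.614 -0.130 -0.779
outer loop
vertex 1.118 -0.763 -4.005
vertex 1.304 -0.293 -3.937
vertex 1.467 -0.732 -3.735
endloop
endfacet
facet normal -0.025 -0.989 0.146
outer loop
vertex 1.118 -0.763 -4.005
vertex 1.467 -0.732 -3.735
vertex 0.05 -0.537 -2.651
endloop
endfacet
facet normal -0.025 -0.989 0.146
outer loop
vertex 0.05 -0.537 -2.651
vertex 1.467 -0.732 -3.735
vertex 0.399 -0.506 -2.381
endloop
endfacet
facet normal -0.614 0.130 0.779
outer loop
vertex 0.05 -0.537 -2.651
vertex 0.399 -0.506 -2.381
vertex 0.236 -0.067 -2.583
endloop
endfacet
facet normal 0.613 -0.131 -0.779
outer loop
vertex 1.467 -0.732 -3.735
vertex 1.304 -0.293 -3.937
vertex 1.694 -0.371 -3.617
endloop
endfacet
facet normal 0.601 -0.563 0.568
outer loop
vertex 1.467 -0.732 -3.735
vertex 1.694 -0.371 -3.617
vertex 0.399 -0.506 -2.381
endloop
endfacet
facet normal 0.601 -0.561 0.569
outer loop
vertex 0.399 -0.506 -2.381
vertex 1.694 -0.371 -3.617
vertex 0.625 -0.144 -2.263
endloop
endfacet
facet normal -0.614 0.130 0.778
outer loop
vertex 0.399 -0.506 -2.381
vertex 0.625 -0.144 -2.263
vertex 0.236 -0.067 -2.583
endloop
endfacet
facet normal 0.613 -0.130 -0.779
outer loop
vertex 1.694 -0.371 -3.617
vertex 1.304 -0.293 -3.937
vertex 1.627 0.049 -3.74
endloop
endfacet
facet normal 0.774 0.288 0.563
outer loop
vertex 1.694 -0.371 -3.617
vertex 1.627 0.049 -3.74
vertex 0.625 -0.144 -2.263
endloop
endfacet
facet normal 0.774 0.288 0.563
outer loop
vertex 0.625 -0.144 -2.263
vertex 1.627 0.049 -3.74
vertex 0.558 0.276 -2.386
endloop
endfacet
facet normal -0.614 0.130 0.778
outer loop
vertex 0.625 -0.144 -2.263
vertex 0.558 0.276 -2.386
vertex 0.236 -0.067 -2.583
endloop
endfacet
facet normal -0.844 0.051 -0.535
outer loop
vertex -2.588 0.107 -2.111
vertex -2.988 0.771 -1.417
vertex -2.45 1.13 -2.232
endloop
endfacet
facet normal 0.820 -0.175 -0.545
outer loop
vertex -2.588 0.107 -2.111
vertex -2.45 1.13 -2.232
vertex -1.292 0.669 -0.343
endloop
endfacet
facet normal -0.844 0.051 -0.535
outer loop
vertex -2.45 1.13 -2.232
vertex -2.988 0.771 -1.417
vertex -2.85 1.794 -1.538
endloop
endfacet
facet normal 0.687 0.680 -0.255
outer loop
vertex -2.45 1.13 -2.232
vertex -2.85 1.794 -1.538
vertex -1.292 0.669 -0.343
endloop
endfacet
facet normal -0.843 0.050 -0.535
outer loop
vertex -2.85 1.794 -1.538
vertex -2.988 0.771 -1.417
vertex -3.388 1.435 -0.724
endloop
endfacet
facet normal 0.213 0.834 0.508
outer loop
vertex -2.85 1.794 -1.538
vertex -3.388 1.435 -0.724
vertex -1.292 0.669 -0.343
endloop
endfacet
facet normal -0.844 0.050 -0.535
outer loop
vertex -3.388 1.435 -0.724
vertex -2.988 0.771 -1.417
vertex -3.525 0.411 -0.603
endloop
endfacet
facet normal -0.130 0.133 0.983
outer loop
vertex -3.388 1.435 -0.724
vertex -3.525 0.411 -0.603
vertex -1.292 0.669 -0.343
endloop
endfacet
facet normal -0.844 0.051 -0.534
outer loop
vertex -3.525 0.411 -0.603
vertex -2.988 0.771 -1.417
vertex -3.126 -0.253 -1.296
endloop
endfacet
facet normal 0.003 -0.721 0.693
outer loop
vertex -3.525 0.411 -0.603
vertex -3.126 -0.253 -1.296
vertex -1.292 0.669 -0.343
endloop
endfacet
facet normal -0.844 0.051 -0.535
outer loop
vertex -3.126 -0.253 -1.296
vertex -2.988 0.771 -1.417
vertex -2.588 0.107 -2.111
endloop
endfacet
facet normal 0.477 -0.876 -0.072
outer loop
vertex -3.126 -0.253 -1.296
vertex -2.588 0.107 -2.111
vertex -1.292 0.669 -0.343
endloop
endfacet

endsolid


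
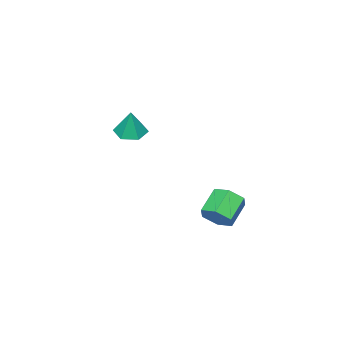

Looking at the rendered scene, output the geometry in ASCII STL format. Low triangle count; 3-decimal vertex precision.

solid 
facet normal -0.197 -0.191 -0.962
outer loop
vertex -1.651 -3.5 -0.321
vertex -2.15 -2.875 -0.343
vertex -1.376 -2.776 -0.521
endloop
endfacet
facet normal 0.912 -0.258 0.320
outer loop
vertex -1.651 -3.5 -0.321
vertex -1.376 -2.776 -0.521
vertex -1.87 -2.605 1.023
endloop
endfacet
facet normal -0.197 -0.189 -0.962
outer loop
vertex -1.376 -2.776 -0.521
vertex -2.15 -2.875 -0.343
vertex -1.874 -2.151 -0.542
endloop
endfacet
facet normal 0.767 0.617 0.177
outer loop
vertex -1.376 -2.776 -0.521
vertex -1.874 -2.151 -0.542
vertex -1.87 -2.605 1.023
endloop
endfacet
facet normal -0.197 -0.189 -0.962
outer loop
vertex -1.874 -2.151 -0.542
vertex -2.15 -2.875 -0.343
vertex -2.648 -2.25 -0.364
endloop
endfacet
facet normal -0.059 0.959 0.278
outer loop
vertex -1.874 -2.151 -0.542
vertex -2.648 -2.25 -0.364
vertex -1.87 -2.605 1.023
endloop
endfacet
facet normal -0.197 -0.189 -0.962
outer loop
vertex -2.648 -2.25 -0.364
vertex -2.15 -2.875 -0.343
vertex -2.924 -2.974 -0.165
endloop
endfacet
facet normal -0.739 0.425 0.523
outer loop
vertex -2.648 -2.25 -0.364
vertex -2.924 -2.974 -0.165
vertex -1.87 -2.605 1.023
endloop
endfacet
facet normal -0.197 -0.191 -0.962
outer loop
vertex -2.924 -2.974 -0.165
vertex -2.15 -2.875 -0.343
vertex -2.425 -3.599 -0.143
endloop
endfacet
facet normal -0.594 -0.451 0.667
outer loop
vertex -2.924 -2.974 -0.165
vertex -2.425 -3.599 -0.143
vertex -1.87 -2.605 1.023
endloop
endfacet
facet normal -0.197 -0.191 -0.962
outer loop
vertex -2.425 -3.599 -0.143
vertex -2.15 -2.875 -0.343
vertex -1.651 -3.5 -0.321
endloop
endfacet
facet normal 0.231 -0.792 0.565
outer loop
vertex -2.425 -3.599 -0.143
vertex -1.651 -3.5 -0.321
vertex -1.87 -2.605 1.023
endloop
endfacet
facet normal 0.836 0.163 -0.525
outer loop
vertex -0.789 3.191 -2.589
vertex -1.163 2.942 -3.262
vertex -1.184 3.724 -3.053
endloop
endfacet
facet normal 0.253 0.735 0.629
outer loop
vertex -0.789 3.191 -2.589
vertex -1.184 3.724 -3.053
vertex -1.942 2.967 -1.864
endloop
endfacet
facet normal 0.253 0.735 0.629
outer loop
vertex -1.942 2.967 -1.864
vertex -1.184 3.724 -3.053
vertex -2.337 3.5 -2.328
endloop
endfacet
facet normal -0.836 -0.162 0.525
outer loop
vertex -1.942 2.967 -1.864
vertex -2.337 3.5 -2.328
vertex -2.317 2.718 -2.538
endloop
endfacet
facet normal 0.835 0.163 -0.526
outer loop
vertex -1.184 3.724 -3.053
vertex -1.163 2.942 -3.262
vertex -1.559 3.475 -3.726
endloop
endfacet
facet normal -0.296 0.938 -0.182
outer loop
vertex -1.184 3.724 -3.053
vertex -1.559 3.475 -3.726
vertex -2.337 3.5 -2.328
endloop
endfacet
facet normal -0.296 0.938 -0.182
outer loop
vertex -2.337 3.5 -2.328
vertex -1.559 3.475 -3.726
vertex -2.712 3.251 -3.002
endloop
endfacet
facet normal -0.836 -0.162 0.525
outer loop
vertex -2.337 3.5 -2.328
vertex -2.712 3.251 -3.002
vertex -2.317 2.718 -2.538
endloop
endfacet
facet normal 0.835 0.163 -0.525
outer loop
vertex -1.559 3.475 -3.726
vertex -1.163 2.942 -3.262
vertex -1.538 2.693 -3.936
endloop
endfacet
facet normal -0.549 0.203 -0.811
outer loop
vertex -1.559 3.475 -3.726
vertex -1.538 2.693 -3.936
vertex -2.712 3.251 -3.002
endloop
endfacet
facet normal -0.549 0.202 -0.811
outer loop
vertex -2.712 3.251 -3.002
vertex -1.538 2.693 -3.936
vertex -2.691 2.469 -3.211
endloop
endfacet
facet normal -0.836 -0.163 0.525
outer loop
vertex -2.712 3.251 -3.002
vertex -2.691 2.469 -3.211
vertex -2.317 2.718 -2.538
endloop
endfacet
facet normal 0.836 0.162 -0.525
outer loop
vertex -1.538 2.693 -3.936
vertex -1.163 2.942 -3.262
vertex -1.143 2.16 -3.472
endloop
endfacet
facet normal -0.253 -0.735 -0.629
outer loop
vertex -1.538 2.693 -3.936
vertex -1.143 2.16 -3.472
vertex -2.691 2.469 -3.211
endloop
endfacet
facet normal -0.253 -0.735 -0.629
outer loop
vertex -2.691 2.469 -3.211
vertex -1.143 2.16 -3.472
vertex -2.296 1.936 -2.747
endloop
endfacet
facet normal -0.836 -0.163 0.525
outer loop
vertex -2.691 2.469 -3.211
vertex -2.296 1.936 -2.747
vertex -2.317 2.718 -2.538
endloop
endfacet
facet normal 0.836 0.162 -0.525
outer loop
vertex -1.143 2.16 -3.472
vertex -1.163 2.942 -3.262
vertex -0.768 2.409 -2.798
endloop
endfacet
facet normal 0.296 -0.938 0.182
outer loop
vertex -1.143 2.16 -3.472
vertex -0.768 2.409 -2.798
vertex -2.296 1.936 -2.747
endloop
endfacet
facet normal 0.296 -0.938 0.182
outer loop
vertex -2.296 1.936 -2.747
vertex -0.768 2.409 -2.798
vertex -1.921 2.185 -2.074
endloop
endfacet
facet normal -0.835 -0.163 0.526
outer loop
vertex -2.296 1.936 -2.747
vertex -1.921 2.185 -2.074
vertex -2.317 2.718 -2.538
endloop
endfacet
facet normal 0.836 0.163 -0.525
outer loop
vertex -0.768 2.409 -2.798
vertex -1.163 2.942 -3.262
vertex -0.789 3.191 -2.589
endloop
endfacet
facet normal 0.549 -0.202 0.811
outer loop
vertex -0.768 2.409 -2.798
vertex -0.789 3.191 -2.589
vertex -1.921 2.185 -2.074
endloop
endfacet
facet normal 0.549 -0.203 0.811
outer loop
vertex -1.921 2.185 -2.074
vertex -0.789 3.191 -2.589
vertex -1.942 2.967 -1.864
endloop
endfacet
facet normal -0.835 -0.163 0.525
outer loop
vertex -1.921 2.185 -2.074
vertex -1.942 2.967 -1.864
vertex -2.317 2.718 -2.538
endloop
endfacet

endsolid


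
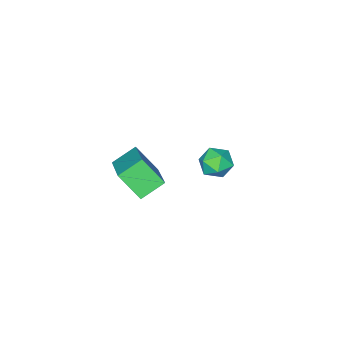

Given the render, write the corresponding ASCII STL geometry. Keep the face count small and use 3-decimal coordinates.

solid 
facet normal -0.536 -0.703 -0.467
outer loop
vertex 2.549 -1.226 0.822
vertex 1.715 -0.924 1.325
vertex 2.291 -0.424 -0.088
endloop
endfacet
facet normal 0.818 -0.297 -0.493
outer loop
vertex 3.305 0.904 0.795
vertex 2.549 -1.226 0.822
vertex 2.291 -0.424 -0.088
endloop
endfacet
facet normal -0.536 -0.703 -0.467
outer loop
vertex 2.291 -0.424 -0.088
vertex 1.715 -0.924 1.325
vertex 1.457 -0.122 0.415
endloop
endfacet
facet normal -0.208 0.647 -0.734
outer loop
vertex 1.457 -0.122 0.415
vertex 3.305 0.904 0.795
vertex 2.291 -0.424 -0.088
endloop
endfacet
facet normal 0.208 -0.647 0.734
outer loop
vertex 2.549 -1.226 0.822
vertex 2.729 0.404 2.208
vertex 1.715 -0.924 1.325
endloop
endfacet
facet normal 0.818 -0.297 -0.493
outer loop
vertex 3.563 0.102 1.705
vertex 2.549 -1.226 0.822
vertex 3.305 0.904 0.795
endloop
endfacet
facet normal 0.208 -0.647 0.734
outer loop
vertex 3.563 0.102 1.705
vertex 2.729 0.404 2.208
vertex 2.549 -1.226 0.822
endloop
endfacet
facet normal -0.818 0.297 0.493
outer loop
vertex 1.715 -0.924 1.325
vertex 2.729 0.404 2.208
vertex 1.457 -0.122 0.415
endloop
endfacet
facet normal -0.208 0.647 -0.734
outer loop
vertex 2.471 1.206 1.298
vertex 3.305 0.904 0.795
vertex 1.457 -0.122 0.415
endloop
endfacet
facet normal -0.818 0.297 0.493
outer loop
vertex 1.457 -0.122 0.415
vertex 2.729 0.404 2.208
vertex 2.471 1.206 1.298
endloop
endfacet
facet normal 0.536 0.703 0.467
outer loop
vertex 2.471 1.206 1.298
vertex 3.563 0.102 1.705
vertex 3.305 0.904 0.795
endloop
endfacet
facet normal 0.536 0.703 0.467
outer loop
vertex 2.729 0.404 2.208
vertex 3.563 0.102 1.705
vertex 2.471 1.206 1.298
endloop
endfacet
facet normal -0.980 -0.190 -0.062
outer loop
vertex -2.157 -0.113 -1.762
vertex -2.052 -0.748 -1.474
vertex -2.186 -0.192 -1.062
endloop
endfacet
facet normal -0.861 0.509 0.022
outer loop
vertex -2.157 -0.113 -1.762
vertex -2.186 -0.192 -1.062
vertex -1.862 0.368 -1.341
endloop
endfacet
facet normal -0.448 0.728 -0.518
outer loop
vertex -2.157 -0.113 -1.762
vertex -1.862 0.368 -1.341
vertex -1.528 0.158 -1.925
endloop
endfacet
facet normal -0.313 0.165 -0.935
outer loop
vertex -2.157 -0.113 -1.762
vertex -1.528 0.158 -1.925
vertex -1.646 -0.531 -2.007
endloop
endfacet
facet normal -0.642 -0.402 -0.653
outer loop
vertex -2.157 -0.113 -1.762
vertex -1.646 -0.531 -2.007
vertex -2.052 -0.748 -1.474
endloop
endfacet
facet normal -0.495 0.600 0.629
outer loop
vertex -1.862 0.368 -1.341
vertex -2.186 -0.192 -1.062
vertex -1.574 0.031 -0.793
endloop
endfacet
facet normal -0.688 -0.532 0.494
outer loop
vertex -2.186 -0.192 -1.062
vertex -2.052 -0.748 -1.474
vertex -1.692 -0.658 -0.875
endloop
endfacet
facet normal -0.141 -0.875 -0.464
outer loop
vertex -2.052 -0.748 -1.474
vertex -1.646 -0.531 -2.007
vertex -1.358 -0.868 -1.459
endloop
endfacet
facet normal 0.389 0.043 -0.920
outer loop
vertex -1.646 -0.531 -2.007
vertex -1.528 0.158 -1.925
vertex -1.034 -0.308 -1.738
endloop
endfacet
facet normal 0.170 0.954 -0.246
outer loop
vertex -1.528 0.158 -1.925
vertex -1.862 0.368 -1.341
vertex -1.168 0.248 -1.326
endloop
endfacet
facet normal 0.313 -0.165 0.935
outer loop
vertex -1.063 -0.387 -1.038
vertex -1.574 0.031 -0.793
vertex -1.692 -0.658 -0.875
endloop
endfacet
facet normal 0.448 -0.728 0.518
outer loop
vertex -1.063 -0.387 -1.038
vertex -1.692 -0.658 -0.875
vertex -1.358 -0.868 -1.459
endloop
endfacet
facet normal 0.861 -0.509 -0.022
outer loop
vertex -1.063 -0.387 -1.038
vertex -1.358 -0.868 -1.459
vertex -1.034 -0.308 -1.738
endloop
endfacet
facet normal 0.980 0.190 0.062
outer loop
vertex -1.063 -0.387 -1.038
vertex -1.034 -0.308 -1.738
vertex -1.168 0.248 -1.326
endloop
endfacet
facet normal 0.642 0.402 0.653
outer loop
vertex -1.063 -0.387 -1.038
vertex -1.168 0.248 -1.326
vertex -1.574 0.031 -0.793
endloop
endfacet
facet normal -0.389 -0.043 0.920
outer loop
vertex -1.692 -0.658 -0.875
vertex -1.574 0.031 -0.793
vertex -2.186 -0.192 -1.062
endloop
endfacet
facet normal -0.170 -0.954 0.246
outer loop
vertex -1.358 -0.868 -1.459
vertex -1.692 -0.658 -0.875
vertex -2.052 -0.748 -1.474
endloop
endfacet
facet normal 0.495 -0.600 -0.629
outer loop
vertex -1.034 -0.308 -1.738
vertex -1.358 -0.868 -1.459
vertex -1.646 -0.531 -2.007
endloop
endfacet
facet normal 0.688 0.532 -0.494
outer loop
vertex -1.168 0.248 -1.326
vertex -1.034 -0.308 -1.738
vertex -1.528 0.158 -1.925
endloop
endfacet
facet normal 0.141 0.875 0.464
outer loop
vertex -1.574 0.031 -0.793
vertex -1.168 0.248 -1.326
vertex -1.862 0.368 -1.341
endloop
endfacet

endsolid


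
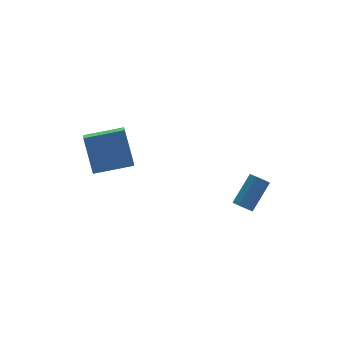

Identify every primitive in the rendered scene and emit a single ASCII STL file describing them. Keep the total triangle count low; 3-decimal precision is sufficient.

solid 
facet normal -0.941 0.297 -0.160
outer loop
vertex -4.784 -0.811 0.956
vertex -4.707 0.273 2.515
vertex -4.415 0.031 0.352
endloop
endfacet
facet normal -0.041 -0.571 -0.820
outer loop
vertex -2.693 -0.513 0.645
vertex -4.784 -0.811 0.956
vertex -4.415 0.031 0.352
endloop
endfacet
facet normal -0.941 0.297 -0.160
outer loop
vertex -4.415 0.031 0.352
vertex -4.707 0.273 2.515
vertex -4.338 1.115 1.911
endloop
endfacet
facet normal 0.335 0.766 -0.549
outer loop
vertex -4.338 1.115 1.911
vertex -2.693 -0.513 0.645
vertex -4.415 0.031 0.352
endloop
endfacet
facet normal -0.335 -0.766 0.549
outer loop
vertex -4.784 -0.811 0.956
vertex -2.985 -0.271 2.808
vertex -4.707 0.273 2.515
endloop
endfacet
facet normal -0.041 -0.571 -0.820
outer loop
vertex -3.062 -1.355 1.249
vertex -4.784 -0.811 0.956
vertex -2.693 -0.513 0.645
endloop
endfacet
facet normal -0.335 -0.766 0.549
outer loop
vertex -3.062 -1.355 1.249
vertex -2.985 -0.271 2.808
vertex -4.784 -0.811 0.956
endloop
endfacet
facet normal 0.041 0.571 0.820
outer loop
vertex -4.707 0.273 2.515
vertex -2.985 -0.271 2.808
vertex -4.338 1.115 1.911
endloop
endfacet
facet normal 0.335 0.766 -0.549
outer loop
vertex -2.616 0.571 2.204
vertex -2.693 -0.513 0.645
vertex -4.338 1.115 1.911
endloop
endfacet
facet normal 0.041 0.571 0.820
outer loop
vertex -4.338 1.115 1.911
vertex -2.985 -0.271 2.808
vertex -2.616 0.571 2.204
endloop
endfacet
facet normal 0.941 -0.297 0.160
outer loop
vertex -2.616 0.571 2.204
vertex -3.062 -1.355 1.249
vertex -2.693 -0.513 0.645
endloop
endfacet
facet normal 0.941 -0.297 0.160
outer loop
vertex -2.985 -0.271 2.808
vertex -3.062 -1.355 1.249
vertex -2.616 0.571 2.204
endloop
endfacet
facet normal -0.692 -0.343 -0.635
outer loop
vertex 1.446 -3.662 -1.935
vertex 1.097 -3.646 -1.563
vertex 1.223 -3.282 -1.897
endloop
endfacet
facet normal 0.516 0.380 -0.768
outer loop
vertex 1.446 -3.662 -1.935
vertex 1.223 -3.282 -1.897
vertex 2.611 -3.089 -0.869
endloop
endfacet
facet normal 0.515 0.381 -0.767
outer loop
vertex 2.611 -3.089 -0.869
vertex 1.223 -3.282 -1.897
vertex 2.388 -2.709 -0.83
endloop
endfacet
facet normal 0.693 0.342 0.635
outer loop
vertex 2.611 -3.089 -0.869
vertex 2.388 -2.709 -0.83
vertex 2.263 -3.074 -0.497
endloop
endfacet
facet normal -0.694 -0.341 -0.634
outer loop
vertex 1.223 -3.282 -1.897
vertex 1.097 -3.646 -1.563
vertex 0.906 -3.176 -1.607
endloop
endfacet
facet normal -0.071 0.909 -0.410
outer loop
vertex 1.223 -3.282 -1.897
vertex 0.906 -3.176 -1.607
vertex 2.388 -2.709 -0.83
endloop
endfacet
facet normal -0.071 0.909 -0.410
outer loop
vertex 2.388 -2.709 -0.83
vertex 0.906 -3.176 -1.607
vertex 2.071 -2.603 -0.54
endloop
endfacet
facet normal 0.694 0.341 0.634
outer loop
vertex 2.388 -2.709 -0.83
vertex 2.071 -2.603 -0.54
vertex 2.263 -3.074 -0.497
endloop
endfacet
facet normal -0.694 -0.341 -0.634
outer loop
vertex 0.906 -3.176 -1.607
vertex 1.097 -3.646 -1.563
vertex 0.733 -3.424 -1.284
endloop
endfacet
facet normal -0.605 0.754 0.255
outer loop
vertex 0.906 -3.176 -1.607
vertex 0.733 -3.424 -1.284
vertex 2.071 -2.603 -0.54
endloop
endfacet
facet normal -0.605 0.753 0.257
outer loop
vertex 2.071 -2.603 -0.54
vertex 0.733 -3.424 -1.284
vertex 1.898 -2.852 -0.218
endloop
endfacet
facet normal 0.693 0.340 0.636
outer loop
vertex 2.071 -2.603 -0.54
vertex 1.898 -2.852 -0.218
vertex 2.263 -3.074 -0.497
endloop
endfacet
facet normal -0.694 -0.339 -0.635
outer loop
vertex 0.733 -3.424 -1.284
vertex 1.097 -3.646 -1.563
vertex 0.834 -3.84 -1.172
endloop
endfacet
facet normal -0.683 0.031 0.730
outer loop
vertex 0.733 -3.424 -1.284
vertex 0.834 -3.84 -1.172
vertex 1.898 -2.852 -0.218
endloop
endfacet
facet normal -0.684 0.032 0.729
outer loop
vertex 1.898 -2.852 -0.218
vertex 0.834 -3.84 -1.172
vertex 1.999 -3.267 -0.105
endloop
endfacet
facet normal 0.693 0.342 0.635
outer loop
vertex 1.898 -2.852 -0.218
vertex 1.999 -3.267 -0.105
vertex 2.263 -3.074 -0.497
endloop
endfacet
facet normal -0.693 -0.341 -0.635
outer loop
vertex 0.834 -3.84 -1.172
vertex 1.097 -3.646 -1.563
vertex 1.134 -4.11 -1.354
endloop
endfacet
facet normal -0.247 -0.715 0.654
outer loop
vertex 0.834 -3.84 -1.172
vertex 1.134 -4.11 -1.354
vertex 1.999 -3.267 -0.105
endloop
endfacet
facet normal -0.246 -0.716 0.653
outer loop
vertex 1.999 -3.267 -0.105
vertex 1.134 -4.11 -1.354
vertex 2.299 -3.537 -0.288
endloop
endfacet
facet normal 0.694 0.340 0.635
outer loop
vertex 1.999 -3.267 -0.105
vertex 2.299 -3.537 -0.288
vertex 2.263 -3.074 -0.497
endloop
endfacet
facet normal -0.694 -0.341 -0.634
outer loop
vertex 1.134 -4.11 -1.354
vertex 1.097 -3.646 -1.563
vertex 1.406 -4.031 -1.694
endloop
endfacet
facet normal 0.375 -0.923 0.086
outer loop
vertex 1.134 -4.11 -1.354
vertex 1.406 -4.031 -1.694
vertex 2.299 -3.537 -0.288
endloop
endfacet
facet normal 0.375 -0.923 0.086
outer loop
vertex 2.299 -3.537 -0.288
vertex 1.406 -4.031 -1.694
vertex 2.571 -3.458 -0.628
endloop
endfacet
facet normal 0.694 0.340 0.634
outer loop
vertex 2.299 -3.537 -0.288
vertex 2.571 -3.458 -0.628
vertex 2.263 -3.074 -0.497
endloop
endfacet
facet normal -0.693 -0.340 -0.636
outer loop
vertex 1.406 -4.031 -1.694
vertex 1.097 -3.646 -1.563
vertex 1.446 -3.662 -1.935
endloop
endfacet
facet normal 0.715 -0.435 -0.547
outer loop
vertex 1.406 -4.031 -1.694
vertex 1.446 -3.662 -1.935
vertex 2.571 -3.458 -0.628
endloop
endfacet
facet normal 0.715 -0.435 -0.547
outer loop
vertex 2.571 -3.458 -0.628
vertex 1.446 -3.662 -1.935
vertex 2.611 -3.089 -0.869
endloop
endfacet
facet normal 0.694 0.340 0.635
outer loop
vertex 2.571 -3.458 -0.628
vertex 2.611 -3.089 -0.869
vertex 2.263 -3.074 -0.497
endloop
endfacet

endsolid
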